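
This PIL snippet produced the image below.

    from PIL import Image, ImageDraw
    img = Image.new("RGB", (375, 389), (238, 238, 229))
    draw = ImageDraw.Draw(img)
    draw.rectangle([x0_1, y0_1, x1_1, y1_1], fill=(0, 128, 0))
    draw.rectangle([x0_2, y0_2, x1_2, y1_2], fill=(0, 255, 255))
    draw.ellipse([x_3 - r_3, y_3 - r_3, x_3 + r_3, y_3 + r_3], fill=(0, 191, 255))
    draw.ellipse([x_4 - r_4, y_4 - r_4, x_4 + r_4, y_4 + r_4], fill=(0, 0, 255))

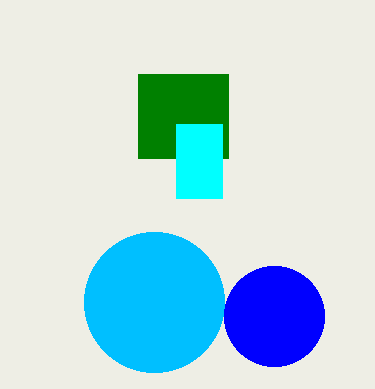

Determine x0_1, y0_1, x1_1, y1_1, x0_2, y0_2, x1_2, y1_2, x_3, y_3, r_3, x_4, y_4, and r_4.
x0_1 = 138
y0_1 = 74
x1_1 = 228
y1_1 = 158
x0_2 = 176
y0_2 = 124
x1_2 = 222
y1_2 = 198
x_3 = 154
y_3 = 302
r_3 = 70
x_4 = 274
y_4 = 316
r_4 = 50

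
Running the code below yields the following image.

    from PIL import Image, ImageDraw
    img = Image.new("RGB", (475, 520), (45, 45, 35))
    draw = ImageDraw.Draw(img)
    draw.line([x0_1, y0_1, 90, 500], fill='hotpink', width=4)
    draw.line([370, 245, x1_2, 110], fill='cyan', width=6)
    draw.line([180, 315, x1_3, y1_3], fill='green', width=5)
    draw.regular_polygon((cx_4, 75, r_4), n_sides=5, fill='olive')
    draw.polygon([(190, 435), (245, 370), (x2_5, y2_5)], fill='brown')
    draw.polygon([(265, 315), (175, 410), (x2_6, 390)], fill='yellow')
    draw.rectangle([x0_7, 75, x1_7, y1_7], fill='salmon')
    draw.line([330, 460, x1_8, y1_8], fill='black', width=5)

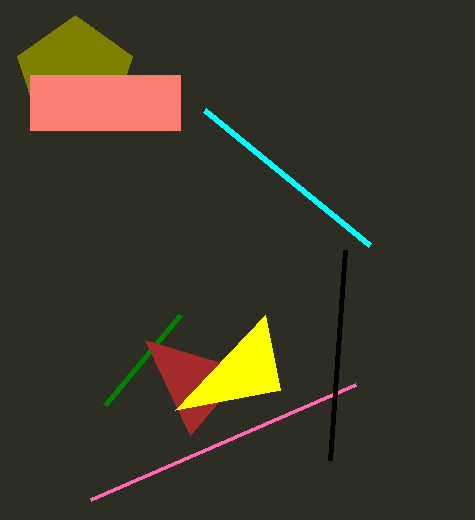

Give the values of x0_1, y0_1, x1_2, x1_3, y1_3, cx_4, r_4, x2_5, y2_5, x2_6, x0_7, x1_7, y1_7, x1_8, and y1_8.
x0_1 = 355; y0_1 = 385; x1_2 = 205; x1_3 = 105; y1_3 = 405; cx_4 = 75; r_4 = 60; x2_5 = 145; y2_5 = 340; x2_6 = 280; x0_7 = 30; x1_7 = 180; y1_7 = 130; x1_8 = 345; y1_8 = 250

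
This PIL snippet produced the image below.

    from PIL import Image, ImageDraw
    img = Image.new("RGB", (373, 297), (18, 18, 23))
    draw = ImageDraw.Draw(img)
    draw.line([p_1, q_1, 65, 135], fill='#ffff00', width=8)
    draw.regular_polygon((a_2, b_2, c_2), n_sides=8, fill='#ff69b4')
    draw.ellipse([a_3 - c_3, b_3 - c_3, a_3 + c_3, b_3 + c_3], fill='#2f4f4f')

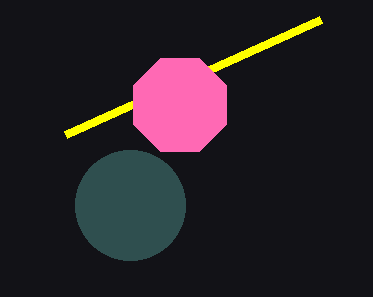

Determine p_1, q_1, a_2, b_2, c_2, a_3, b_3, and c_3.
p_1 = 320
q_1 = 20
a_2 = 180
b_2 = 105
c_2 = 50
a_3 = 130
b_3 = 205
c_3 = 55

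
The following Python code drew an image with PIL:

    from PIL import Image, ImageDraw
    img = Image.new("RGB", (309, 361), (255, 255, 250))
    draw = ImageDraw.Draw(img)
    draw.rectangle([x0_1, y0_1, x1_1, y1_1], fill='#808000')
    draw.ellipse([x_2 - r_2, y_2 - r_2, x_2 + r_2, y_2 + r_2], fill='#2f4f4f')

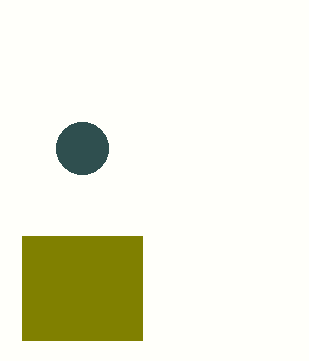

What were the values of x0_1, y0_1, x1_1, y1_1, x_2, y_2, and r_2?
x0_1 = 22, y0_1 = 236, x1_1 = 142, y1_1 = 340, x_2 = 82, y_2 = 148, r_2 = 26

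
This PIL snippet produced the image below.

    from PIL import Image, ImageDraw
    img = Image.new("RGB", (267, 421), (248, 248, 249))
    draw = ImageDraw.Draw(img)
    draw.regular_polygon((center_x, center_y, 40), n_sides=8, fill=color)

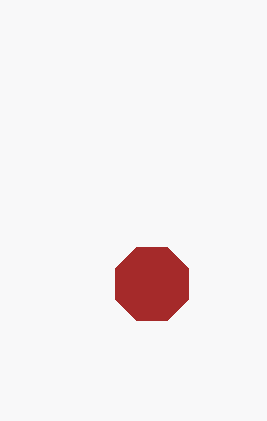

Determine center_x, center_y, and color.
center_x = 152; center_y = 284; color = 'brown'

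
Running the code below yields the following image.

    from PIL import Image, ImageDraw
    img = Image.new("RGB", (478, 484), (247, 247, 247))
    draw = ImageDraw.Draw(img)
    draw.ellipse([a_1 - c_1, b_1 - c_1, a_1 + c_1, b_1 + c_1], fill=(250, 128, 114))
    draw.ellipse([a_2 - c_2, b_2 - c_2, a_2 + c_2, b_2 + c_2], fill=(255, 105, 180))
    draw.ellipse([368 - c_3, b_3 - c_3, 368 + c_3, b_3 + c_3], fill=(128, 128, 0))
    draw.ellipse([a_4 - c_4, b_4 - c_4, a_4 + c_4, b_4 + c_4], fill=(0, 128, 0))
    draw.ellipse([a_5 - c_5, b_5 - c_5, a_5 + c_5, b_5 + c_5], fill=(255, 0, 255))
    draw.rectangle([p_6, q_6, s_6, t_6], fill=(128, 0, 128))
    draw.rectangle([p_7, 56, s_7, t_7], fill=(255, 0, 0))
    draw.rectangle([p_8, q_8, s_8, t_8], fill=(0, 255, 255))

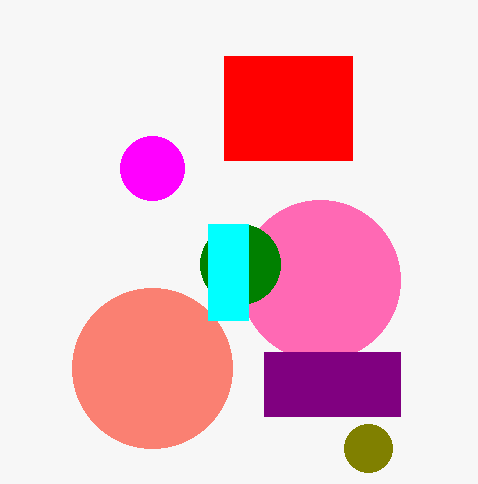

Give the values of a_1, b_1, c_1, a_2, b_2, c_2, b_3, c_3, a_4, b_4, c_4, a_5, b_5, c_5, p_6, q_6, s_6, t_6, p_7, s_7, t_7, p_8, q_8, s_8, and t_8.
a_1 = 152; b_1 = 368; c_1 = 80; a_2 = 320; b_2 = 280; c_2 = 80; b_3 = 448; c_3 = 24; a_4 = 240; b_4 = 264; c_4 = 40; a_5 = 152; b_5 = 168; c_5 = 32; p_6 = 264; q_6 = 352; s_6 = 400; t_6 = 416; p_7 = 224; s_7 = 352; t_7 = 160; p_8 = 208; q_8 = 224; s_8 = 248; t_8 = 320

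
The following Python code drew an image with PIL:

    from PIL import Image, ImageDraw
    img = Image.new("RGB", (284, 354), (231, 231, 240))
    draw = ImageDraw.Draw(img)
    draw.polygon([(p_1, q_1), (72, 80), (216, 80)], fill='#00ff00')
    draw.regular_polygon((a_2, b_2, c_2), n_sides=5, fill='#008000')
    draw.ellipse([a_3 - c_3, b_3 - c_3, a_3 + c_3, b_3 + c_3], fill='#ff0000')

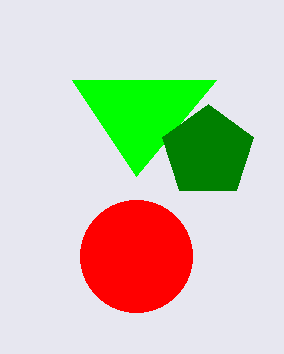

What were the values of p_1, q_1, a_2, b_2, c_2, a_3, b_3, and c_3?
p_1 = 136, q_1 = 176, a_2 = 208, b_2 = 152, c_2 = 48, a_3 = 136, b_3 = 256, c_3 = 56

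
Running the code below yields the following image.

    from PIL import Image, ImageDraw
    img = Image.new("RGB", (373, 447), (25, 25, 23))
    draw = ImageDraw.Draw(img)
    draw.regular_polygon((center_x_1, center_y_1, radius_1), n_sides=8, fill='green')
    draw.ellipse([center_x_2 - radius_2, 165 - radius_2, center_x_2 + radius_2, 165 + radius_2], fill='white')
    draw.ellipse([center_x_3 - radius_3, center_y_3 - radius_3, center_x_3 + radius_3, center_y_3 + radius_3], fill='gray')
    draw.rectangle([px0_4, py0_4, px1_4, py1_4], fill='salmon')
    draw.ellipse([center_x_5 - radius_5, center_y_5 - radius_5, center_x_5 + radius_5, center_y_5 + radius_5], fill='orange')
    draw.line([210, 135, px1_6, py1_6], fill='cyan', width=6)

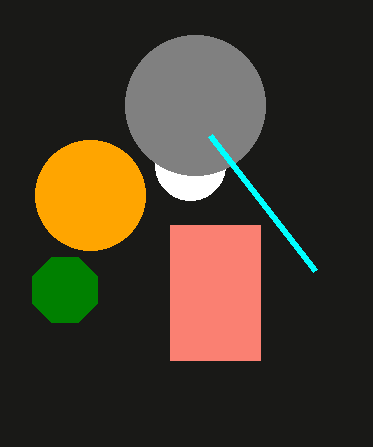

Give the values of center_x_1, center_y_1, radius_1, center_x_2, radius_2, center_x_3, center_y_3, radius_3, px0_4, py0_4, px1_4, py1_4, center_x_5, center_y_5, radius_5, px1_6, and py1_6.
center_x_1 = 65
center_y_1 = 290
radius_1 = 35
center_x_2 = 190
radius_2 = 35
center_x_3 = 195
center_y_3 = 105
radius_3 = 70
px0_4 = 170
py0_4 = 225
px1_4 = 260
py1_4 = 360
center_x_5 = 90
center_y_5 = 195
radius_5 = 55
px1_6 = 315
py1_6 = 270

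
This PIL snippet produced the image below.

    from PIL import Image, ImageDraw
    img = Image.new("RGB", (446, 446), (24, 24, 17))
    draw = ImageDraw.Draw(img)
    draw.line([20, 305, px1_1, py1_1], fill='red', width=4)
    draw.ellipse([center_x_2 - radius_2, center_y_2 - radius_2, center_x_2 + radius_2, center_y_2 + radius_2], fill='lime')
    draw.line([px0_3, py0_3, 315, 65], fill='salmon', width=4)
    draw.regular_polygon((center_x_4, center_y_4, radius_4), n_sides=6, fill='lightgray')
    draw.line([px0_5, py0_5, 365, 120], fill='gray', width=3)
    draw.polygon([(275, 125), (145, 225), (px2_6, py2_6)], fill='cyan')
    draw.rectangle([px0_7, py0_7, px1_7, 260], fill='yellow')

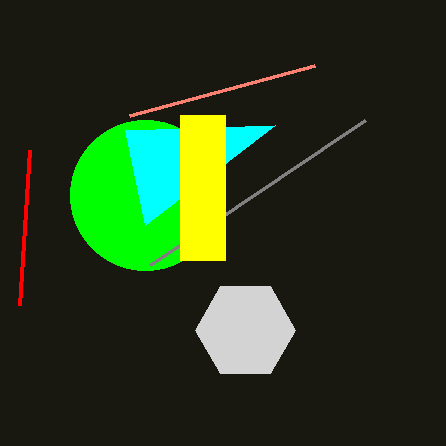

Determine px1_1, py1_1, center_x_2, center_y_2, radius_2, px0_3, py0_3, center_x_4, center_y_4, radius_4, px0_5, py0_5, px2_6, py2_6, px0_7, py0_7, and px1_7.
px1_1 = 30, py1_1 = 150, center_x_2 = 145, center_y_2 = 195, radius_2 = 75, px0_3 = 130, py0_3 = 115, center_x_4 = 245, center_y_4 = 330, radius_4 = 50, px0_5 = 150, py0_5 = 265, px2_6 = 125, py2_6 = 130, px0_7 = 180, py0_7 = 115, px1_7 = 225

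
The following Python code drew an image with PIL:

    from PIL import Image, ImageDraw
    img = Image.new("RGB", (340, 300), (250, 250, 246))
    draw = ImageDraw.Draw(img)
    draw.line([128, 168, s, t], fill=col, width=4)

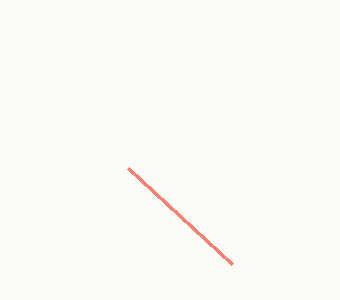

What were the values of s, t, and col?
s = 232, t = 264, col = 'salmon'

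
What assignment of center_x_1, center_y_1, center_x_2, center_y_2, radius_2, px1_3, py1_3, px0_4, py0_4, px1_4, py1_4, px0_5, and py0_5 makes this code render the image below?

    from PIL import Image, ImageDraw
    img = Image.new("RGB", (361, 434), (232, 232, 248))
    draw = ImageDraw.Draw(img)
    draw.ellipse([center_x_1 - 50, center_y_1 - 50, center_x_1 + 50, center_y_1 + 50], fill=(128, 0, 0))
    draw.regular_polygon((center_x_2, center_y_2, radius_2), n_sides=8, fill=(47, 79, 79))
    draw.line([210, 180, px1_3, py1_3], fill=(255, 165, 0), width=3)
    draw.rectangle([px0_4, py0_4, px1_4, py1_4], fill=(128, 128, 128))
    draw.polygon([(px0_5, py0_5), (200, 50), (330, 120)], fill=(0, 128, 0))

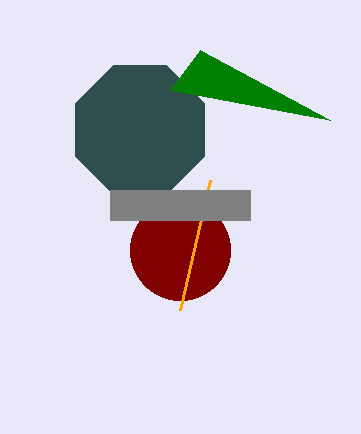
center_x_1 = 180
center_y_1 = 250
center_x_2 = 140
center_y_2 = 130
radius_2 = 70
px1_3 = 180
py1_3 = 310
px0_4 = 110
py0_4 = 190
px1_4 = 250
py1_4 = 220
px0_5 = 170
py0_5 = 90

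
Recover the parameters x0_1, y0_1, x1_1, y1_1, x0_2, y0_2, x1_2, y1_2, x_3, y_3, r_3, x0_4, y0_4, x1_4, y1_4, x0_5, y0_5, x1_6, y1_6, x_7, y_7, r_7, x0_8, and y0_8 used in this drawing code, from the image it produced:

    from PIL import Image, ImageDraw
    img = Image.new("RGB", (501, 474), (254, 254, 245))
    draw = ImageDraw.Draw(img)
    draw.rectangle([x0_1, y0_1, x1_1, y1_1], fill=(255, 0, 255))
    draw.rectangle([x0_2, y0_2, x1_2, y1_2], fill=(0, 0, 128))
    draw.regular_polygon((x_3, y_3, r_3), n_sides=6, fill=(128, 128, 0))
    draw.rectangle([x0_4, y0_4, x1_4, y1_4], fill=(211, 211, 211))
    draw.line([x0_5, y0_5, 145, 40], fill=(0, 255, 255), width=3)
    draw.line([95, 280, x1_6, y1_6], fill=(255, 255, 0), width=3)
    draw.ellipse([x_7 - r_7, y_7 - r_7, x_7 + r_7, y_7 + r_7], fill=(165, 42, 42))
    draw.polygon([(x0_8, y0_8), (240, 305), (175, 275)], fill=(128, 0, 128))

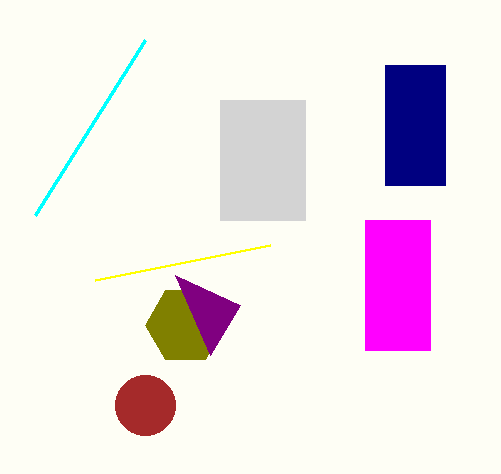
x0_1 = 365, y0_1 = 220, x1_1 = 430, y1_1 = 350, x0_2 = 385, y0_2 = 65, x1_2 = 445, y1_2 = 185, x_3 = 185, y_3 = 325, r_3 = 40, x0_4 = 220, y0_4 = 100, x1_4 = 305, y1_4 = 220, x0_5 = 35, y0_5 = 215, x1_6 = 270, y1_6 = 245, x_7 = 145, y_7 = 405, r_7 = 30, x0_8 = 210, y0_8 = 355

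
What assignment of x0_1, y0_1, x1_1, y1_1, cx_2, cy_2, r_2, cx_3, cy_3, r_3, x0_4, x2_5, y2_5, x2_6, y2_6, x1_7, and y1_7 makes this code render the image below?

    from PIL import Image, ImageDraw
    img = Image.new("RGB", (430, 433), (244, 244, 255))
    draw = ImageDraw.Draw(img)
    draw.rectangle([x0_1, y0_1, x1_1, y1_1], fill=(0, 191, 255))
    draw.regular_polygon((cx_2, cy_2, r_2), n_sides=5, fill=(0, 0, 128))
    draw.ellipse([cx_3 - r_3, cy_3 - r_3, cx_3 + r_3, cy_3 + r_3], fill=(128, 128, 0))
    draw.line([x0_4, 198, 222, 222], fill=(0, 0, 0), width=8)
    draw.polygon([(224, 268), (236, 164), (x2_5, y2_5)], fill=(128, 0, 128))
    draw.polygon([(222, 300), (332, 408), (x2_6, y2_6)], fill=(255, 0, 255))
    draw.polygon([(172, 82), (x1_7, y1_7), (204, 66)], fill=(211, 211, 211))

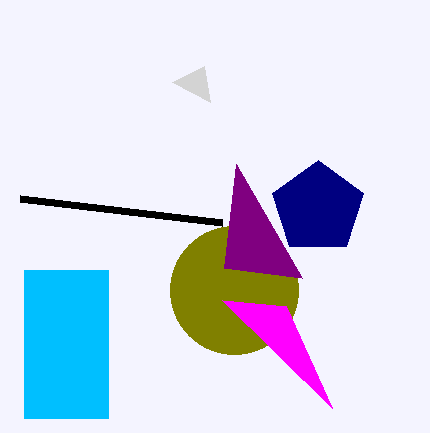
x0_1 = 24, y0_1 = 270, x1_1 = 108, y1_1 = 418, cx_2 = 318, cy_2 = 208, r_2 = 48, cx_3 = 234, cy_3 = 290, r_3 = 64, x0_4 = 20, x2_5 = 302, y2_5 = 278, x2_6 = 286, y2_6 = 306, x1_7 = 210, y1_7 = 102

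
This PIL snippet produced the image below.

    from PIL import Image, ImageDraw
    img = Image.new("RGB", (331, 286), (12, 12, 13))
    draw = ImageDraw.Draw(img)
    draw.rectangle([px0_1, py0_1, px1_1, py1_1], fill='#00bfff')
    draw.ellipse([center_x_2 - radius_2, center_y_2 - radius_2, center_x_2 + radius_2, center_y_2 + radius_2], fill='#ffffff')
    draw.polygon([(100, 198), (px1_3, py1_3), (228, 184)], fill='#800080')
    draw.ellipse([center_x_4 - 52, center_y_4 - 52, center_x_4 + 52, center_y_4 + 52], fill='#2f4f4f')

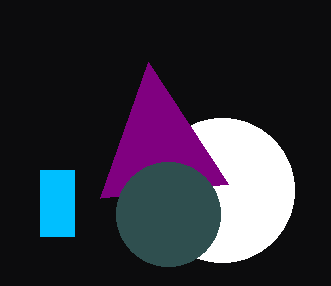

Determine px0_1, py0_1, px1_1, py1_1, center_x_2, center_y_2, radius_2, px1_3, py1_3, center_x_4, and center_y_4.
px0_1 = 40, py0_1 = 170, px1_1 = 74, py1_1 = 236, center_x_2 = 222, center_y_2 = 190, radius_2 = 72, px1_3 = 148, py1_3 = 62, center_x_4 = 168, center_y_4 = 214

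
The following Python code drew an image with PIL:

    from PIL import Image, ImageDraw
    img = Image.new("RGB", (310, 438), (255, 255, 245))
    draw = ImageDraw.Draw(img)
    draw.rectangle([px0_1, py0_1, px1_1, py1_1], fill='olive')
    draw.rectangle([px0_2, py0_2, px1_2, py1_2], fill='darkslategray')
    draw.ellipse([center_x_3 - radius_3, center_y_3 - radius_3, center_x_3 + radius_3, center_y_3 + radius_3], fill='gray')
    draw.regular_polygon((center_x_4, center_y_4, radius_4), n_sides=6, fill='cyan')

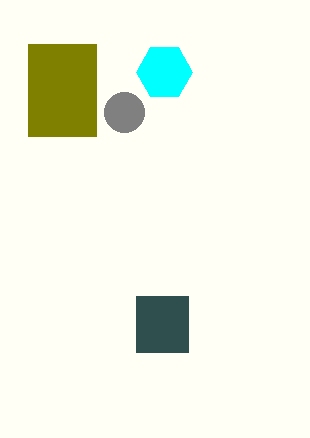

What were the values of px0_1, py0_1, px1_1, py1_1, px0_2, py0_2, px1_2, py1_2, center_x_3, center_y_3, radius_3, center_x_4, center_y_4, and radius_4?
px0_1 = 28; py0_1 = 44; px1_1 = 96; py1_1 = 136; px0_2 = 136; py0_2 = 296; px1_2 = 188; py1_2 = 352; center_x_3 = 124; center_y_3 = 112; radius_3 = 20; center_x_4 = 164; center_y_4 = 72; radius_4 = 28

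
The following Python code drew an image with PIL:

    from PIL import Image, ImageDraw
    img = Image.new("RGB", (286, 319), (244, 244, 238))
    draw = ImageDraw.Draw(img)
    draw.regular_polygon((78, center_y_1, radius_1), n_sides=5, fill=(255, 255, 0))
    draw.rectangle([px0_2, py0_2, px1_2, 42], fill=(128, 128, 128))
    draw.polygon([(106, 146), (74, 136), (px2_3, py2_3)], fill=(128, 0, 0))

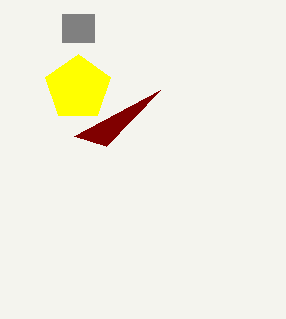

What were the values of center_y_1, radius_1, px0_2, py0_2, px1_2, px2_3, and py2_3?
center_y_1 = 88
radius_1 = 34
px0_2 = 62
py0_2 = 14
px1_2 = 94
px2_3 = 160
py2_3 = 90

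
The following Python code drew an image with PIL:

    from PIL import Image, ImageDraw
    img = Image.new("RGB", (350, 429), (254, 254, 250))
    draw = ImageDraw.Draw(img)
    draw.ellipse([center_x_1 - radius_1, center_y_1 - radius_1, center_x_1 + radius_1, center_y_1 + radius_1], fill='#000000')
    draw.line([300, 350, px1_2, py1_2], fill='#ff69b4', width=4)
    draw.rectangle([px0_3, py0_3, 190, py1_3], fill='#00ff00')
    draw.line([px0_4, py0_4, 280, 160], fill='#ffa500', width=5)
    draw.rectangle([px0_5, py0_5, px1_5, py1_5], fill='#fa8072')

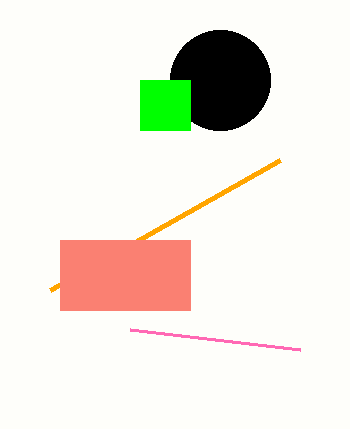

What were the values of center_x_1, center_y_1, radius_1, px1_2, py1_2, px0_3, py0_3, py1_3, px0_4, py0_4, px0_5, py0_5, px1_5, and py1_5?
center_x_1 = 220, center_y_1 = 80, radius_1 = 50, px1_2 = 130, py1_2 = 330, px0_3 = 140, py0_3 = 80, py1_3 = 130, px0_4 = 50, py0_4 = 290, px0_5 = 60, py0_5 = 240, px1_5 = 190, py1_5 = 310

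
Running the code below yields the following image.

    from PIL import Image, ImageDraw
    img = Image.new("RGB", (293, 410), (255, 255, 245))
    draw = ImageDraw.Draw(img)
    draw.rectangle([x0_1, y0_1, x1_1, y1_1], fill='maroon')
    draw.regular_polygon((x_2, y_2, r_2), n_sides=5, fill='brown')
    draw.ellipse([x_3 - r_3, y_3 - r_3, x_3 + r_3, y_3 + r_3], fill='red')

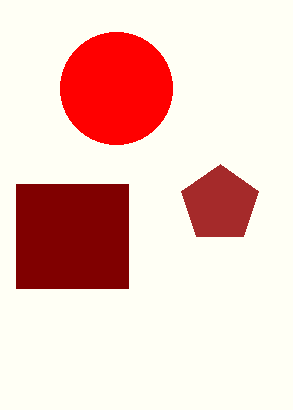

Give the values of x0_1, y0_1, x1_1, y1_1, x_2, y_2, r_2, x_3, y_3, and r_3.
x0_1 = 16, y0_1 = 184, x1_1 = 128, y1_1 = 288, x_2 = 220, y_2 = 204, r_2 = 40, x_3 = 116, y_3 = 88, r_3 = 56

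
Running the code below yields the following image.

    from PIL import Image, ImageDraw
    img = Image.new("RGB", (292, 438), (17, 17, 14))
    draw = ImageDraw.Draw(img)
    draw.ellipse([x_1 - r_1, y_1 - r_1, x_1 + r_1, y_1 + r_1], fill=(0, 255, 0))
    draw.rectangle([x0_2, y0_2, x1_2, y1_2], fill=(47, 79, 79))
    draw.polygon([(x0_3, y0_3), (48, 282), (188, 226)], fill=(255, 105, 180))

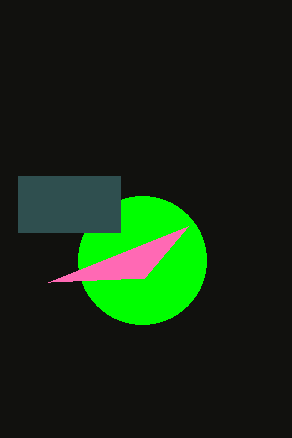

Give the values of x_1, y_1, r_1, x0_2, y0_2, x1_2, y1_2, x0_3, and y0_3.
x_1 = 142, y_1 = 260, r_1 = 64, x0_2 = 18, y0_2 = 176, x1_2 = 120, y1_2 = 232, x0_3 = 144, y0_3 = 278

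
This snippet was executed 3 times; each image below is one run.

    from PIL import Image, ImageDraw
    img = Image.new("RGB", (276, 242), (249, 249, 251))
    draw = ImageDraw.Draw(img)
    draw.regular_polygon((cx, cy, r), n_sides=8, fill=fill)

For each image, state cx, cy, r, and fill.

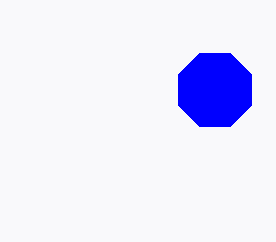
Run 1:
cx = 215
cy = 90
r = 40
fill = 'blue'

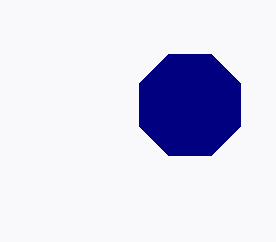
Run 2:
cx = 190; cy = 105; r = 55; fill = 'navy'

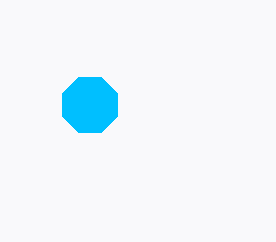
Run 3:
cx = 90; cy = 105; r = 30; fill = 'deepskyblue'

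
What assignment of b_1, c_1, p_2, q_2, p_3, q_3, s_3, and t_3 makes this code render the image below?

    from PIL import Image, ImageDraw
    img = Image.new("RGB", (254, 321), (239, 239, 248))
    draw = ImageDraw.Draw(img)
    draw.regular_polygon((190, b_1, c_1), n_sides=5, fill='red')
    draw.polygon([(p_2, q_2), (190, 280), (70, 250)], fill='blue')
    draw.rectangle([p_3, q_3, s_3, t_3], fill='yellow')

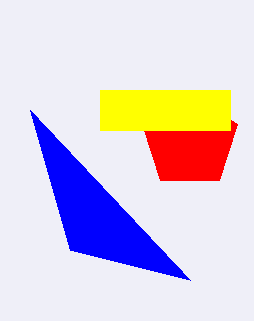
b_1 = 140; c_1 = 50; p_2 = 30; q_2 = 110; p_3 = 100; q_3 = 90; s_3 = 230; t_3 = 130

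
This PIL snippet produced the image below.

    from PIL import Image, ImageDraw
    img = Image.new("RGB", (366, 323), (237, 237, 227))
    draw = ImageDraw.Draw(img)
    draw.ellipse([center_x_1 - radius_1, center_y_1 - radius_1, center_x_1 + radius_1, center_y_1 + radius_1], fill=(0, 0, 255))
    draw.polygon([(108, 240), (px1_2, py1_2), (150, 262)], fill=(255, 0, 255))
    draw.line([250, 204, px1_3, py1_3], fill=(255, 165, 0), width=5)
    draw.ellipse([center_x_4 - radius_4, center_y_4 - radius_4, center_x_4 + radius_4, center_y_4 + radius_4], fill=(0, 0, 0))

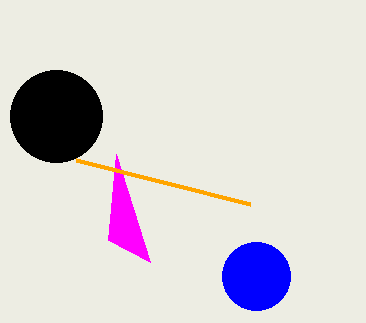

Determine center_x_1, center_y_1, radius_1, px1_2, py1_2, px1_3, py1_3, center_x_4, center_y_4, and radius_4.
center_x_1 = 256
center_y_1 = 276
radius_1 = 34
px1_2 = 116
py1_2 = 154
px1_3 = 76
py1_3 = 160
center_x_4 = 56
center_y_4 = 116
radius_4 = 46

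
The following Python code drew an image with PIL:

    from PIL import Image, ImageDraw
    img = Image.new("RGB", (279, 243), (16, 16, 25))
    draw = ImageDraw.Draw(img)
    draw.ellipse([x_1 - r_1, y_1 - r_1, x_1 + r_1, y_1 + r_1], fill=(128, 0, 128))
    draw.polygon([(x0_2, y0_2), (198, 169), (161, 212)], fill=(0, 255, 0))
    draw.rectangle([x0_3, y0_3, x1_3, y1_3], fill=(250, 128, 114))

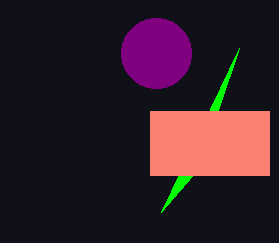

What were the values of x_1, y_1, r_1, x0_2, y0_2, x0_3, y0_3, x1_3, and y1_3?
x_1 = 156; y_1 = 53; r_1 = 35; x0_2 = 239; y0_2 = 48; x0_3 = 150; y0_3 = 111; x1_3 = 269; y1_3 = 175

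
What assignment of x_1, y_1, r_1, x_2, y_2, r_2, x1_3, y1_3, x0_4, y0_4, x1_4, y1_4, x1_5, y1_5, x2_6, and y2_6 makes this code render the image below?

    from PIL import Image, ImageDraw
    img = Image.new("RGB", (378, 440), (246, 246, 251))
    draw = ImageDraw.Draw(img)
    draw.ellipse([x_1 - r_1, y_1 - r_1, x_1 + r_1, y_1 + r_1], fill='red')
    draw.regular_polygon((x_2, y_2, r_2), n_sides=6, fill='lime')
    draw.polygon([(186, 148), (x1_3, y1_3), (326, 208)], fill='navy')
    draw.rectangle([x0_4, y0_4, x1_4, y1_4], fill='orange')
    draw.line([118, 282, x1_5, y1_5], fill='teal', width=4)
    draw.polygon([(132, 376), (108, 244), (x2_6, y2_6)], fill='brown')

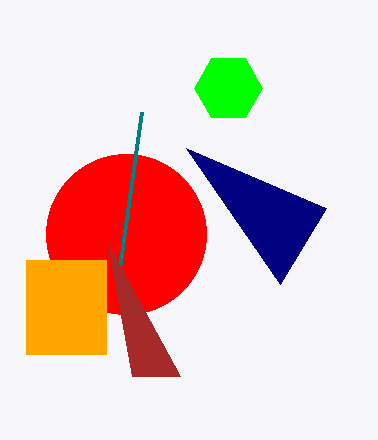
x_1 = 126
y_1 = 234
r_1 = 80
x_2 = 228
y_2 = 88
r_2 = 34
x1_3 = 280
y1_3 = 284
x0_4 = 26
y0_4 = 260
x1_4 = 106
y1_4 = 354
x1_5 = 142
y1_5 = 112
x2_6 = 180
y2_6 = 376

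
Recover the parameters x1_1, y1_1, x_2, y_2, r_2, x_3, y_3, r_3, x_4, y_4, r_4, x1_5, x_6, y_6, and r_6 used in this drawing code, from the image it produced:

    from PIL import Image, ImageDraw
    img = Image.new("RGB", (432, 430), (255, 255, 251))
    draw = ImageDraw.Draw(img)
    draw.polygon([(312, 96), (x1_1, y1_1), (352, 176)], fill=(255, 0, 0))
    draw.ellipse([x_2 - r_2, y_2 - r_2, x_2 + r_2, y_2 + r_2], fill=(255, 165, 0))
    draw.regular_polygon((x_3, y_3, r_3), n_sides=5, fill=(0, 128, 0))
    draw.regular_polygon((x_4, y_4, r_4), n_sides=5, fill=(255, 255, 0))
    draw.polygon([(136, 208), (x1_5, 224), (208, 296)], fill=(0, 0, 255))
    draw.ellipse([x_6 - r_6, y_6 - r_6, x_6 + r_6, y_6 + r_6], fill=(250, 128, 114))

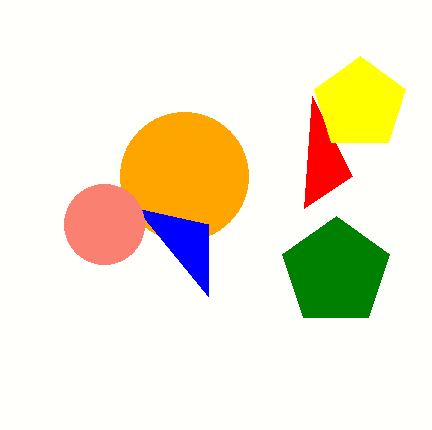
x1_1 = 304, y1_1 = 208, x_2 = 184, y_2 = 176, r_2 = 64, x_3 = 336, y_3 = 272, r_3 = 56, x_4 = 360, y_4 = 104, r_4 = 48, x1_5 = 208, x_6 = 104, y_6 = 224, r_6 = 40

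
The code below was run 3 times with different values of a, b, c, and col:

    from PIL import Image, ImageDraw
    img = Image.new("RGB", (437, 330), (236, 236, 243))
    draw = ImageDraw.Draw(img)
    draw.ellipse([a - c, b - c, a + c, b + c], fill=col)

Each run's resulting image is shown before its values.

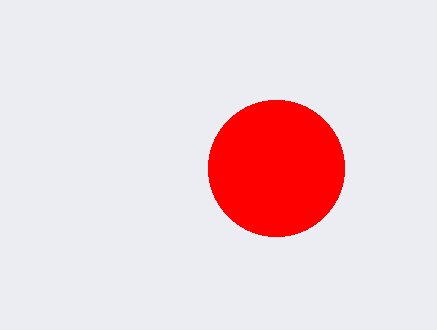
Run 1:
a = 276; b = 168; c = 68; col = 'red'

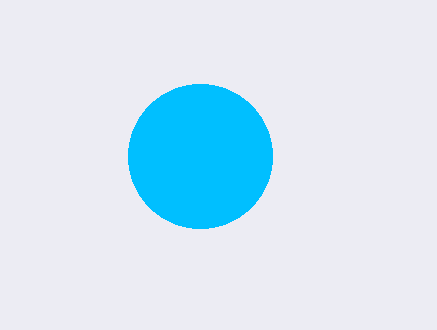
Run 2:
a = 200; b = 156; c = 72; col = 'deepskyblue'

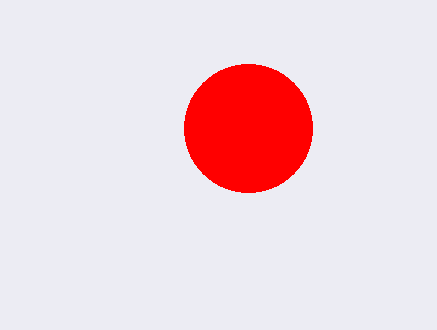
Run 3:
a = 248
b = 128
c = 64
col = 'red'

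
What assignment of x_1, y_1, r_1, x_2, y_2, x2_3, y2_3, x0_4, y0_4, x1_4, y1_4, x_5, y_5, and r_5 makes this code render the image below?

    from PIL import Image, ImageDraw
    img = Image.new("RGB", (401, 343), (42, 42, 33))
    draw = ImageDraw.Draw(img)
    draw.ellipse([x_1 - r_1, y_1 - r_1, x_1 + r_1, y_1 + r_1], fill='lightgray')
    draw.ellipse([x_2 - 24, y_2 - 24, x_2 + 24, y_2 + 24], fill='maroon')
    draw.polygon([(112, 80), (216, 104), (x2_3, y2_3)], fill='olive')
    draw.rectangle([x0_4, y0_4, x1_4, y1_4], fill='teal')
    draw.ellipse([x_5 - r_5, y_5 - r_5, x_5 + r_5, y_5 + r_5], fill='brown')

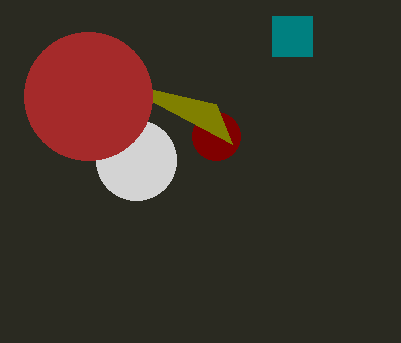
x_1 = 136, y_1 = 160, r_1 = 40, x_2 = 216, y_2 = 136, x2_3 = 232, y2_3 = 144, x0_4 = 272, y0_4 = 16, x1_4 = 312, y1_4 = 56, x_5 = 88, y_5 = 96, r_5 = 64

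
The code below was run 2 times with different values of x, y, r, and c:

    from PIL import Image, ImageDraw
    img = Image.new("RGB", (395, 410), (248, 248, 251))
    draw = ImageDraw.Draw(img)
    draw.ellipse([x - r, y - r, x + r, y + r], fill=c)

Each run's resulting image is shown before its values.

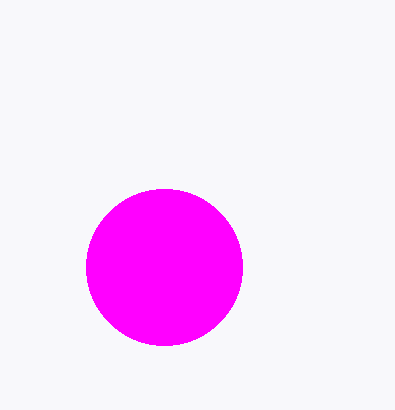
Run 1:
x = 164
y = 267
r = 78
c = 'magenta'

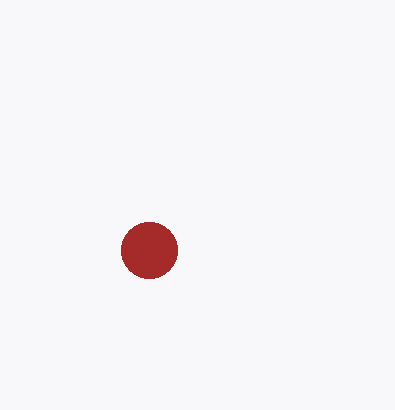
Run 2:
x = 149, y = 250, r = 28, c = 'brown'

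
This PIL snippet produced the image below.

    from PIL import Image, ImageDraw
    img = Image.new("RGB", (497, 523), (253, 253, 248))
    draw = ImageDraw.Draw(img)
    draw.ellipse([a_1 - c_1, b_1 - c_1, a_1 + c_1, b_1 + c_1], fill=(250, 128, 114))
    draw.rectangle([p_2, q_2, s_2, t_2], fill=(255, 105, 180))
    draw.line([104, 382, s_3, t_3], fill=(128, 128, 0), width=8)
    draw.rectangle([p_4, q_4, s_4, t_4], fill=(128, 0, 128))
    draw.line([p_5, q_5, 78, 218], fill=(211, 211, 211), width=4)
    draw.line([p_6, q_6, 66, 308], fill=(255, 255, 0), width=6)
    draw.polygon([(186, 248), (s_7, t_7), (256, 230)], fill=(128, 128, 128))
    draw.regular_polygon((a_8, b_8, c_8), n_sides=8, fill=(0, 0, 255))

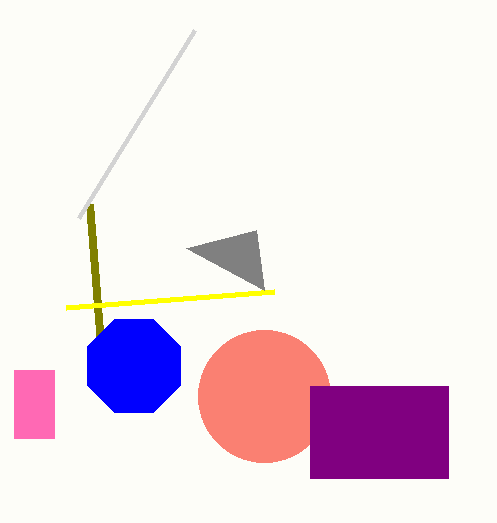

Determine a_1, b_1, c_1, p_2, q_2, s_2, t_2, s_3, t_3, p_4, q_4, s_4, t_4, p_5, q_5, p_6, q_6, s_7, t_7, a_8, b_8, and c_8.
a_1 = 264
b_1 = 396
c_1 = 66
p_2 = 14
q_2 = 370
s_2 = 54
t_2 = 438
s_3 = 90
t_3 = 204
p_4 = 310
q_4 = 386
s_4 = 448
t_4 = 478
p_5 = 194
q_5 = 30
p_6 = 274
q_6 = 292
s_7 = 264
t_7 = 290
a_8 = 134
b_8 = 366
c_8 = 50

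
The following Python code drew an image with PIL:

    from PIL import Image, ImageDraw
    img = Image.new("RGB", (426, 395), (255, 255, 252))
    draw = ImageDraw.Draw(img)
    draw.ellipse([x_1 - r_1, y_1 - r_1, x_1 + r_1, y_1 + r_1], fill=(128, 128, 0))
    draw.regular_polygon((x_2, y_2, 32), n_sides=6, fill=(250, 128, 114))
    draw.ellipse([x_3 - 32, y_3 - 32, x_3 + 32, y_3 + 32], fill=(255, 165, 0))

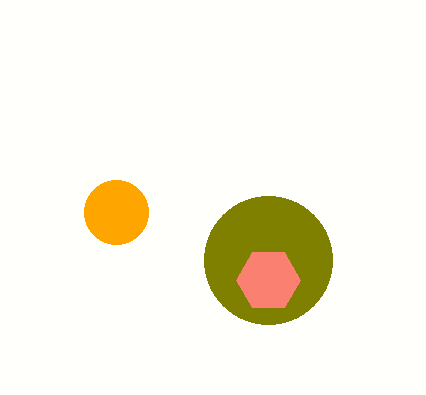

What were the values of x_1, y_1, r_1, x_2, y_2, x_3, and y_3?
x_1 = 268; y_1 = 260; r_1 = 64; x_2 = 268; y_2 = 280; x_3 = 116; y_3 = 212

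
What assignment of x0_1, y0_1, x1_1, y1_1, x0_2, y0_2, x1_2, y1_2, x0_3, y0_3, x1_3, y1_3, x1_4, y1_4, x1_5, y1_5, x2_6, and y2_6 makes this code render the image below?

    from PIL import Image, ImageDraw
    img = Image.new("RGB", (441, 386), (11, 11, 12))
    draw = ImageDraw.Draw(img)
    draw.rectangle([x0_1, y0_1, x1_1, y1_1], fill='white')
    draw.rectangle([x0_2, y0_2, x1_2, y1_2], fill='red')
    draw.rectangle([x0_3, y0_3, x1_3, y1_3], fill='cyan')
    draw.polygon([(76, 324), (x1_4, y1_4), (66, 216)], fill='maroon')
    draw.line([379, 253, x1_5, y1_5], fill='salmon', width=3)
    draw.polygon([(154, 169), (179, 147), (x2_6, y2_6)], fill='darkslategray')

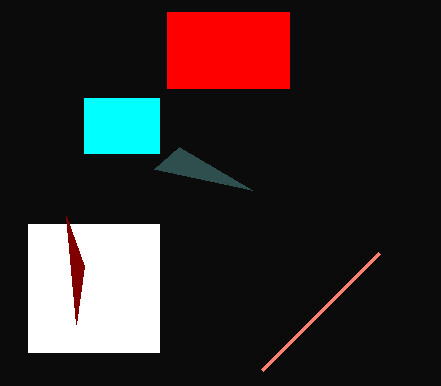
x0_1 = 28, y0_1 = 224, x1_1 = 159, y1_1 = 352, x0_2 = 167, y0_2 = 12, x1_2 = 289, y1_2 = 88, x0_3 = 84, y0_3 = 98, x1_3 = 159, y1_3 = 153, x1_4 = 84, y1_4 = 266, x1_5 = 262, y1_5 = 370, x2_6 = 252, y2_6 = 190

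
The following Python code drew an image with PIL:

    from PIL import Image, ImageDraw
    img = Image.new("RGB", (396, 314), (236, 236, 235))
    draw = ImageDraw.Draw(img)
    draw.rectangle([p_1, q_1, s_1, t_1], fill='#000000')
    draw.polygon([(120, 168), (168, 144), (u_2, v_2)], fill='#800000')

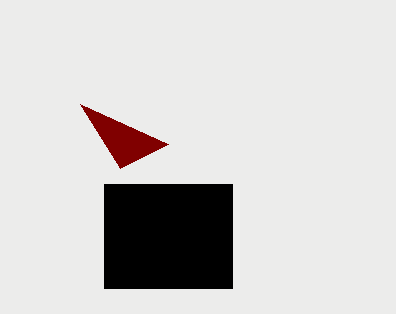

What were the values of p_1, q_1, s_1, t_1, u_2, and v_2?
p_1 = 104, q_1 = 184, s_1 = 232, t_1 = 288, u_2 = 80, v_2 = 104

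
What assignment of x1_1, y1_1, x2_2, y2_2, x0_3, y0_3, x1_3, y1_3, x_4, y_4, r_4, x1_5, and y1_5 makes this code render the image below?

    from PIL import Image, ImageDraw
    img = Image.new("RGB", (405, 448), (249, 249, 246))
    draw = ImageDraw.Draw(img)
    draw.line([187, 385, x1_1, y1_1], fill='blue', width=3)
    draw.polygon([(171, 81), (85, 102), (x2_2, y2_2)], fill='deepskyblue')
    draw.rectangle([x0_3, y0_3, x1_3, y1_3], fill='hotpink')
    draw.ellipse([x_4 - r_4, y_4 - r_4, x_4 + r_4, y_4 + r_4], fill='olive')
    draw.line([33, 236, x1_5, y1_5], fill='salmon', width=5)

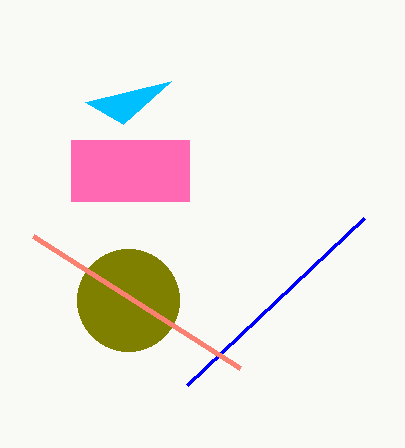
x1_1 = 364
y1_1 = 218
x2_2 = 123
y2_2 = 124
x0_3 = 71
y0_3 = 140
x1_3 = 189
y1_3 = 201
x_4 = 128
y_4 = 300
r_4 = 51
x1_5 = 240
y1_5 = 368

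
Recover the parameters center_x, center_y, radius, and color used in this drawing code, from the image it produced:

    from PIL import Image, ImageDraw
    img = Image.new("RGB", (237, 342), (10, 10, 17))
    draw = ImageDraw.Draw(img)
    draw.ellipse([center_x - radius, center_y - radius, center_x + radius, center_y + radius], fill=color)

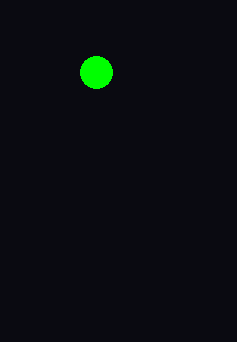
center_x = 96; center_y = 72; radius = 16; color = 'lime'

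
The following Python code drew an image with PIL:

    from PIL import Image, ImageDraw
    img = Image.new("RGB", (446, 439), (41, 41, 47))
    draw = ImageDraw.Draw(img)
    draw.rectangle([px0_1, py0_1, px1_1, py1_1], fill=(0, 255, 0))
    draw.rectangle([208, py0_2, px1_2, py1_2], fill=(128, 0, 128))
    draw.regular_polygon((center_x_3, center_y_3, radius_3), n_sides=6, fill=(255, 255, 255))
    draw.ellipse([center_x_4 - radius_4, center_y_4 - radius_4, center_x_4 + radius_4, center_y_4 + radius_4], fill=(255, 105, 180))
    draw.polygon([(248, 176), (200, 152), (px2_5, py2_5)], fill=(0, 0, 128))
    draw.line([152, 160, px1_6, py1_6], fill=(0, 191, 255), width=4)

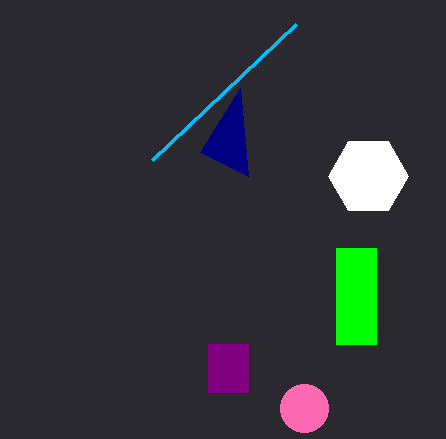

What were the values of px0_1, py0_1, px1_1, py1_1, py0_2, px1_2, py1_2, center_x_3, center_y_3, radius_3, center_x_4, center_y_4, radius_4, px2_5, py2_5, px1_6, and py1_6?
px0_1 = 336, py0_1 = 248, px1_1 = 376, py1_1 = 344, py0_2 = 344, px1_2 = 248, py1_2 = 392, center_x_3 = 368, center_y_3 = 176, radius_3 = 40, center_x_4 = 304, center_y_4 = 408, radius_4 = 24, px2_5 = 240, py2_5 = 88, px1_6 = 296, py1_6 = 24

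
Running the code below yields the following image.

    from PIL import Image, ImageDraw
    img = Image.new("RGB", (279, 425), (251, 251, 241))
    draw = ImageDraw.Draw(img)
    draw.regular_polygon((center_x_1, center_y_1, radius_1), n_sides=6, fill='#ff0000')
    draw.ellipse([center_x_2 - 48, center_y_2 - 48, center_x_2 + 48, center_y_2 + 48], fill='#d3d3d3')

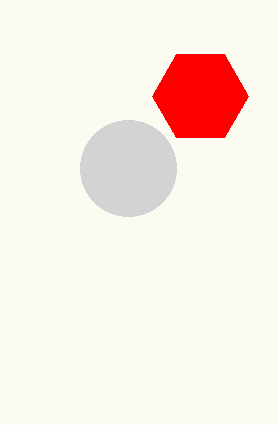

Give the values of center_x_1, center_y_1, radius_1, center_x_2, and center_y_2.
center_x_1 = 200
center_y_1 = 96
radius_1 = 48
center_x_2 = 128
center_y_2 = 168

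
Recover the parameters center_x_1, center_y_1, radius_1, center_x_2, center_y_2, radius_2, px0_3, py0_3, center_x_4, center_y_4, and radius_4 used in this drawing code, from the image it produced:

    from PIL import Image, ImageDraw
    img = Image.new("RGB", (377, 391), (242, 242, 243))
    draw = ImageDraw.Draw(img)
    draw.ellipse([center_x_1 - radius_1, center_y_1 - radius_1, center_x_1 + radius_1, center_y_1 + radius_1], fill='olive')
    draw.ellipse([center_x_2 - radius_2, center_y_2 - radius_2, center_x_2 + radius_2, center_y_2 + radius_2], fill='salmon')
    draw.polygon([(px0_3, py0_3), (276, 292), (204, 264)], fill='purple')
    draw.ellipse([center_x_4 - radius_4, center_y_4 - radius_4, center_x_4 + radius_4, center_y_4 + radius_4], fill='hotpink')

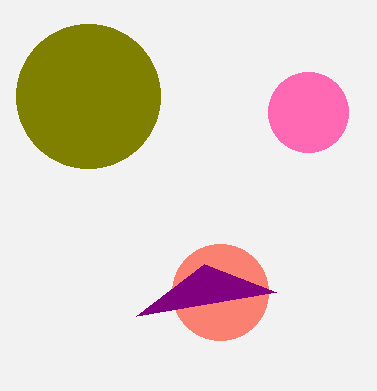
center_x_1 = 88; center_y_1 = 96; radius_1 = 72; center_x_2 = 220; center_y_2 = 292; radius_2 = 48; px0_3 = 136; py0_3 = 316; center_x_4 = 308; center_y_4 = 112; radius_4 = 40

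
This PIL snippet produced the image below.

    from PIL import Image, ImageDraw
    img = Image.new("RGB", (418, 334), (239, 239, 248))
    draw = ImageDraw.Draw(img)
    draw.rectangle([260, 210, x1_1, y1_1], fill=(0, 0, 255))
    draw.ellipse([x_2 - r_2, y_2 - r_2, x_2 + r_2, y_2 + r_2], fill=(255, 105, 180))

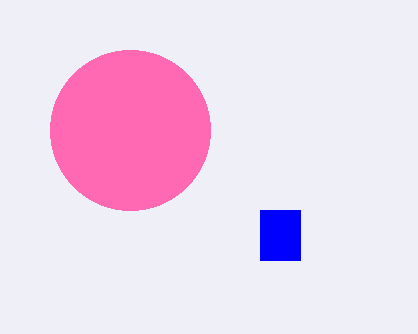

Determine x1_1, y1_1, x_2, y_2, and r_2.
x1_1 = 300; y1_1 = 260; x_2 = 130; y_2 = 130; r_2 = 80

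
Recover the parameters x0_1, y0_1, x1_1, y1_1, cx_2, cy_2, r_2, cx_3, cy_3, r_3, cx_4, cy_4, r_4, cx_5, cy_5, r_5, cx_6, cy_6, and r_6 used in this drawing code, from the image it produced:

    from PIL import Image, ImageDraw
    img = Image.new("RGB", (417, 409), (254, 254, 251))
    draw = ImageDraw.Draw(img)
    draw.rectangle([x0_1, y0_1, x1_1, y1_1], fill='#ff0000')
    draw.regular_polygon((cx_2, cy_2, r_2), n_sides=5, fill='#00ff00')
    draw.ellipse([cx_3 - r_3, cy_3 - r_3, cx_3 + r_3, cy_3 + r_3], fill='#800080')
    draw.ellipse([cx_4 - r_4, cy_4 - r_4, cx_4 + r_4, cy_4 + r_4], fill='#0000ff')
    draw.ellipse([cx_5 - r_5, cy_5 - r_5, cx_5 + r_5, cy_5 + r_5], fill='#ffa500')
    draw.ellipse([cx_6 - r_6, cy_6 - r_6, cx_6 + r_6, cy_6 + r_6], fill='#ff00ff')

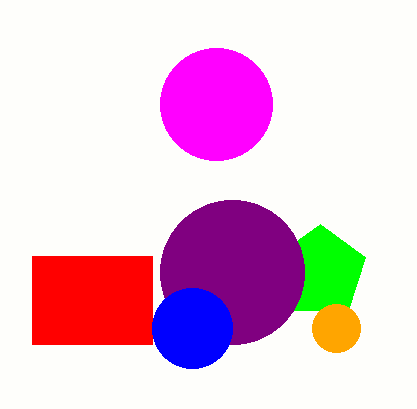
x0_1 = 32
y0_1 = 256
x1_1 = 152
y1_1 = 344
cx_2 = 320
cy_2 = 272
r_2 = 48
cx_3 = 232
cy_3 = 272
r_3 = 72
cx_4 = 192
cy_4 = 328
r_4 = 40
cx_5 = 336
cy_5 = 328
r_5 = 24
cx_6 = 216
cy_6 = 104
r_6 = 56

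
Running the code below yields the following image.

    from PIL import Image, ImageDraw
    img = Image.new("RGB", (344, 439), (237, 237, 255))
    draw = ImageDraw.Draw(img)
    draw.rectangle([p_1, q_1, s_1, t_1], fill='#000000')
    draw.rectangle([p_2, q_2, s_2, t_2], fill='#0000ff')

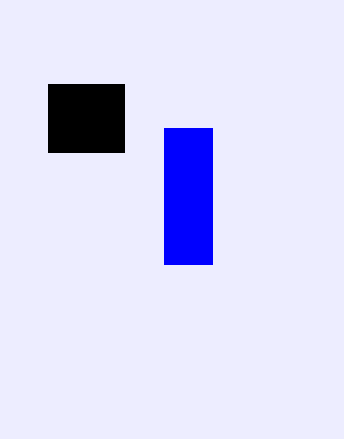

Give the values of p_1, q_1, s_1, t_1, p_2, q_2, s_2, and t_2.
p_1 = 48, q_1 = 84, s_1 = 124, t_1 = 152, p_2 = 164, q_2 = 128, s_2 = 212, t_2 = 264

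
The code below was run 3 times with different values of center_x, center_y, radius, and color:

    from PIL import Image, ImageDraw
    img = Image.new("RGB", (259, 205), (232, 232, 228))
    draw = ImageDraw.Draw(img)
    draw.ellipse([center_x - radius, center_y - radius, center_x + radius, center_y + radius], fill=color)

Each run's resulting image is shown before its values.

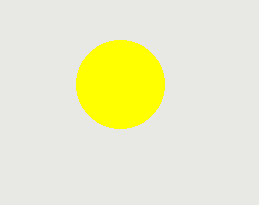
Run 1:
center_x = 120
center_y = 84
radius = 44
color = 'yellow'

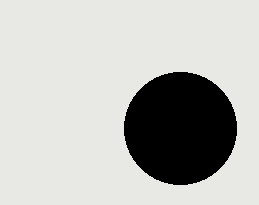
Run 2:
center_x = 180, center_y = 128, radius = 56, color = 'black'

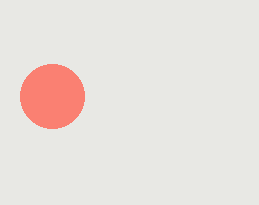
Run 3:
center_x = 52, center_y = 96, radius = 32, color = 'salmon'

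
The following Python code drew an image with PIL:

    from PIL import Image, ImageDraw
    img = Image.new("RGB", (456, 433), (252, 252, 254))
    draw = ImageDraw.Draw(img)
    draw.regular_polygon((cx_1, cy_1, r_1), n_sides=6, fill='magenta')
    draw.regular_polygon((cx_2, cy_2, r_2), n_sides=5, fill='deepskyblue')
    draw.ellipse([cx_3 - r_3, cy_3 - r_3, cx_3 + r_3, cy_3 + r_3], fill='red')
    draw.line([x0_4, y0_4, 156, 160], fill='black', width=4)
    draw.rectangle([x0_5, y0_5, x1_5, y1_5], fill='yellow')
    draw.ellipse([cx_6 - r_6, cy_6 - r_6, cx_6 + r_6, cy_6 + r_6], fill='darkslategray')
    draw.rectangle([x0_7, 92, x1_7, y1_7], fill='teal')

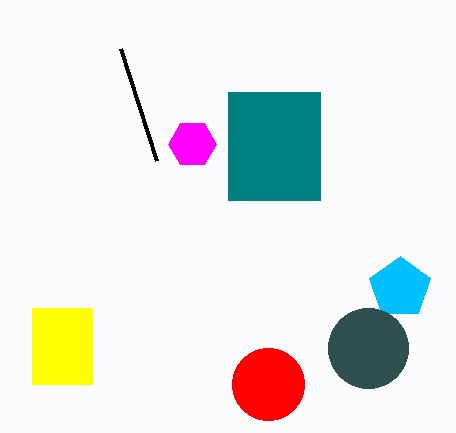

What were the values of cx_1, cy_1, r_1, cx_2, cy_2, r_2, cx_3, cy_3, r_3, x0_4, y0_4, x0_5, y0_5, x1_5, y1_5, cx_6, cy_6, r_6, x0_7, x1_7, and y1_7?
cx_1 = 192, cy_1 = 144, r_1 = 24, cx_2 = 400, cy_2 = 288, r_2 = 32, cx_3 = 268, cy_3 = 384, r_3 = 36, x0_4 = 120, y0_4 = 48, x0_5 = 32, y0_5 = 308, x1_5 = 92, y1_5 = 384, cx_6 = 368, cy_6 = 348, r_6 = 40, x0_7 = 228, x1_7 = 320, y1_7 = 200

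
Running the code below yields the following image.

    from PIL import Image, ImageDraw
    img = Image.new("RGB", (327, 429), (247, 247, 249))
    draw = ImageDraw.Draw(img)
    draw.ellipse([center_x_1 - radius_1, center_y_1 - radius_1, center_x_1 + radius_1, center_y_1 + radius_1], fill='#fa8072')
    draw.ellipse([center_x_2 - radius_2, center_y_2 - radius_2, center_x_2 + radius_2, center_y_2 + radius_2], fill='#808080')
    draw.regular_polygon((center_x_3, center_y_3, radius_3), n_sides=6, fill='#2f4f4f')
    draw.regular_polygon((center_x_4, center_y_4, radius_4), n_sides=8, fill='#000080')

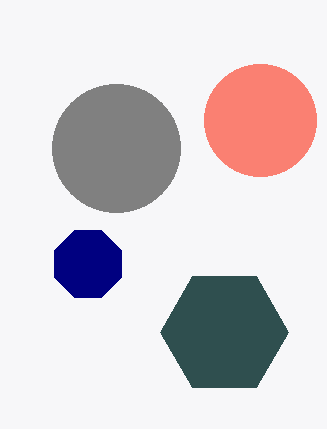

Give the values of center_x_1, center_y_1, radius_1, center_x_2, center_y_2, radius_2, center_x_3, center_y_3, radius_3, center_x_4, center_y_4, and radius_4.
center_x_1 = 260, center_y_1 = 120, radius_1 = 56, center_x_2 = 116, center_y_2 = 148, radius_2 = 64, center_x_3 = 224, center_y_3 = 332, radius_3 = 64, center_x_4 = 88, center_y_4 = 264, radius_4 = 36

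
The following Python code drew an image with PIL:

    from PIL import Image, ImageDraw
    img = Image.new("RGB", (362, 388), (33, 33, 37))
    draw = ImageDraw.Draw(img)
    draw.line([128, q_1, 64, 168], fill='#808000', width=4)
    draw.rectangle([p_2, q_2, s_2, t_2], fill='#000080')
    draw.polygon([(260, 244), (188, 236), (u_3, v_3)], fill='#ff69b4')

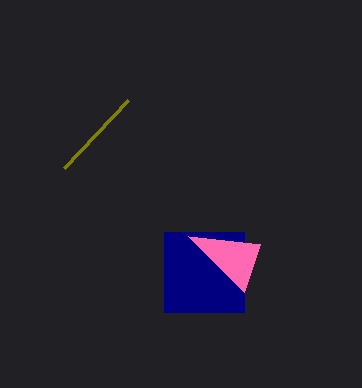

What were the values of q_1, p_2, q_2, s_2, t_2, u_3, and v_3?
q_1 = 100
p_2 = 164
q_2 = 232
s_2 = 244
t_2 = 312
u_3 = 244
v_3 = 292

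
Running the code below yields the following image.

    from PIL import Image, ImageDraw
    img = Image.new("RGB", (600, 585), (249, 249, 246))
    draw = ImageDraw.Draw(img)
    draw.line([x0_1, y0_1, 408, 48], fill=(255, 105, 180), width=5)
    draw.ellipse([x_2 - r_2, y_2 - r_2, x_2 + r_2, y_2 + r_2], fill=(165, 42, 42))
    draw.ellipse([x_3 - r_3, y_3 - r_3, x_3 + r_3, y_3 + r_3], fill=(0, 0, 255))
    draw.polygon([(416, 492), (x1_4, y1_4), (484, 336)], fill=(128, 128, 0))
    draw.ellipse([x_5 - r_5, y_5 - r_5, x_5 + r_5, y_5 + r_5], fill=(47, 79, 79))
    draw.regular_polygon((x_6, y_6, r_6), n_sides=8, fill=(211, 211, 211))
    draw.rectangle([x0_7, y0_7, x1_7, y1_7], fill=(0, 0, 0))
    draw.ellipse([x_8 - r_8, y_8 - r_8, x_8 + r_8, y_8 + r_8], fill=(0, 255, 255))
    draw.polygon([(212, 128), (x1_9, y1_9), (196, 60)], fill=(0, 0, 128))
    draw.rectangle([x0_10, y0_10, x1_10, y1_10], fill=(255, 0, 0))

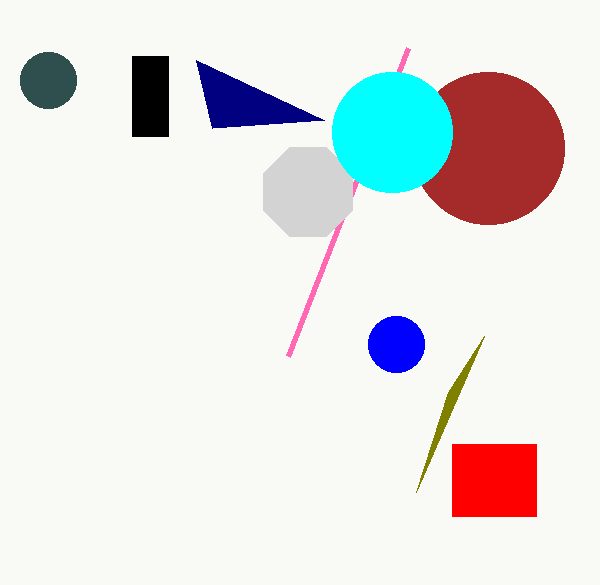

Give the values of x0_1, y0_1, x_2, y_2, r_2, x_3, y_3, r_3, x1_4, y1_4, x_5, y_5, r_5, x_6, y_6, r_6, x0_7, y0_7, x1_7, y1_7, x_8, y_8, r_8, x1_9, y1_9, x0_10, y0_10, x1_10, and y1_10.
x0_1 = 288
y0_1 = 356
x_2 = 488
y_2 = 148
r_2 = 76
x_3 = 396
y_3 = 344
r_3 = 28
x1_4 = 448
y1_4 = 392
x_5 = 48
y_5 = 80
r_5 = 28
x_6 = 308
y_6 = 192
r_6 = 48
x0_7 = 132
y0_7 = 56
x1_7 = 168
y1_7 = 136
x_8 = 392
y_8 = 132
r_8 = 60
x1_9 = 324
y1_9 = 120
x0_10 = 452
y0_10 = 444
x1_10 = 536
y1_10 = 516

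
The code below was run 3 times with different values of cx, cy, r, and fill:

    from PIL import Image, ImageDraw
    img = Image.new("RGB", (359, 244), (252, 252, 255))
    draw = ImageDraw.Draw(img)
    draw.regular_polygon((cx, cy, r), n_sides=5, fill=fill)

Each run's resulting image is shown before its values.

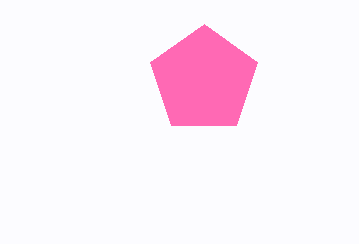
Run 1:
cx = 204, cy = 80, r = 56, fill = 'hotpink'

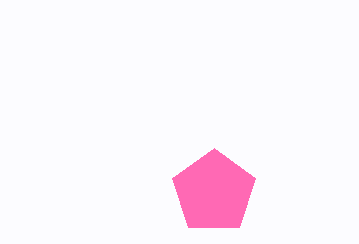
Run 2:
cx = 214
cy = 192
r = 44
fill = 'hotpink'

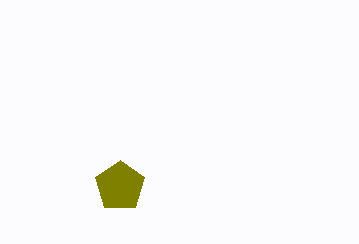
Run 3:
cx = 120, cy = 186, r = 26, fill = 'olive'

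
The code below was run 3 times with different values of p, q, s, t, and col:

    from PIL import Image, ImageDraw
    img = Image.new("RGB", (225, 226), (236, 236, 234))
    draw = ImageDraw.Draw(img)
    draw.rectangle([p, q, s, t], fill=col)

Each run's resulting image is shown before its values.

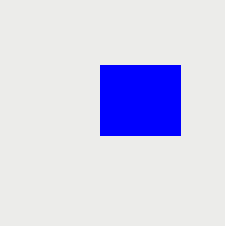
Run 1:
p = 100
q = 65
s = 180
t = 135
col = 'blue'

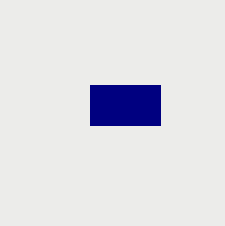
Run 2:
p = 90, q = 85, s = 160, t = 125, col = 'navy'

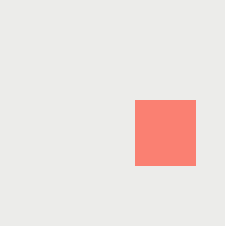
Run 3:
p = 135, q = 100, s = 195, t = 165, col = 'salmon'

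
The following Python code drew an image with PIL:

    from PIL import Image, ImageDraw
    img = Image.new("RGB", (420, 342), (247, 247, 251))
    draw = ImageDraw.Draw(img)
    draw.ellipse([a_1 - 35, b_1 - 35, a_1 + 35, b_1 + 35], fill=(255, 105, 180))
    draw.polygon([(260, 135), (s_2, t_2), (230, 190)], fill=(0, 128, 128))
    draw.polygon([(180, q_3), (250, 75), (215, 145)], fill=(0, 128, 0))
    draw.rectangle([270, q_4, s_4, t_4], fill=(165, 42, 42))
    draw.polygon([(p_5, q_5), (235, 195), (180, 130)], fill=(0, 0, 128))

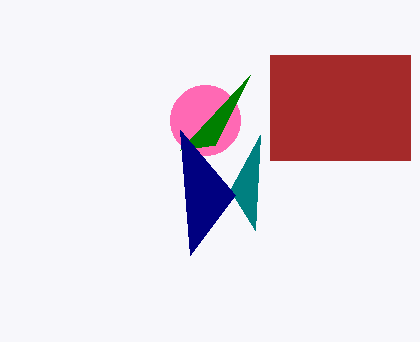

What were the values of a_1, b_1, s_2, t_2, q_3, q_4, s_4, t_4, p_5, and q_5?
a_1 = 205, b_1 = 120, s_2 = 255, t_2 = 230, q_3 = 150, q_4 = 55, s_4 = 410, t_4 = 160, p_5 = 190, q_5 = 255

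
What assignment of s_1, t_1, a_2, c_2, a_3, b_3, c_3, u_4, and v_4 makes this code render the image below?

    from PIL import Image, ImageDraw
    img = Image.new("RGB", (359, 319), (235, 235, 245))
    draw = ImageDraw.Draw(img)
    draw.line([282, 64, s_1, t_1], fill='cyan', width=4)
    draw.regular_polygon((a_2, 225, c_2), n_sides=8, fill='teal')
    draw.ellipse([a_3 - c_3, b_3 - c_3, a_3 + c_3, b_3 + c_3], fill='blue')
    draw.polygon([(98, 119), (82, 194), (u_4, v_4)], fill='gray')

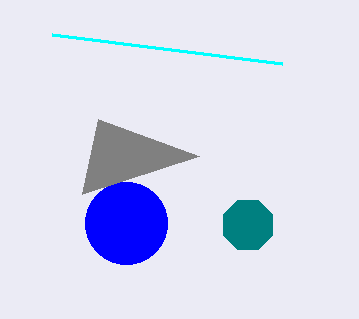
s_1 = 52, t_1 = 35, a_2 = 248, c_2 = 27, a_3 = 126, b_3 = 223, c_3 = 41, u_4 = 199, v_4 = 156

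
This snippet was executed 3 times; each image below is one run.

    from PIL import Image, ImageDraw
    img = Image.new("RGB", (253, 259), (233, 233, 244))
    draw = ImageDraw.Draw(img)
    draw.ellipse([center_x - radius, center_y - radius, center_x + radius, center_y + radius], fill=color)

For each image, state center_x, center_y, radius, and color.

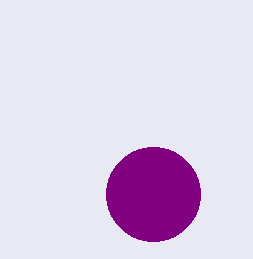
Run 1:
center_x = 153, center_y = 194, radius = 47, color = 'purple'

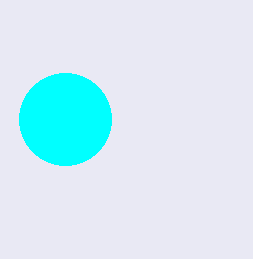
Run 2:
center_x = 65, center_y = 119, radius = 46, color = 'cyan'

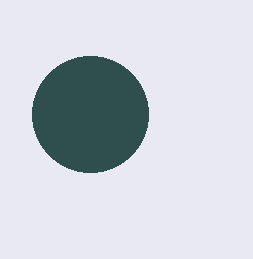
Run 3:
center_x = 90
center_y = 114
radius = 58
color = 'darkslategray'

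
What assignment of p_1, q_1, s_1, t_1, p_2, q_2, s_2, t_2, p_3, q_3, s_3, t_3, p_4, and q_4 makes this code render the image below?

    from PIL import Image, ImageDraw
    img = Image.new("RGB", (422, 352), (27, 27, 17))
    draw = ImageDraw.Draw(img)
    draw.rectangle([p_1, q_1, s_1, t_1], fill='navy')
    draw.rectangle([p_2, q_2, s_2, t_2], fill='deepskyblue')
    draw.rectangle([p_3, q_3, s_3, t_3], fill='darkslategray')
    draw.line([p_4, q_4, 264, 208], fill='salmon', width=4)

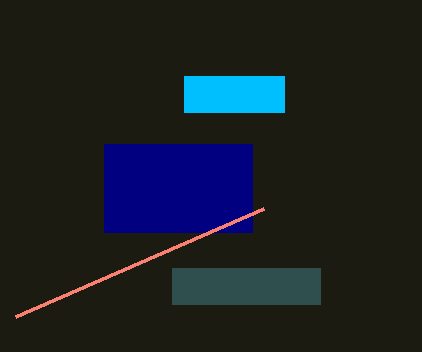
p_1 = 104
q_1 = 144
s_1 = 252
t_1 = 232
p_2 = 184
q_2 = 76
s_2 = 284
t_2 = 112
p_3 = 172
q_3 = 268
s_3 = 320
t_3 = 304
p_4 = 16
q_4 = 316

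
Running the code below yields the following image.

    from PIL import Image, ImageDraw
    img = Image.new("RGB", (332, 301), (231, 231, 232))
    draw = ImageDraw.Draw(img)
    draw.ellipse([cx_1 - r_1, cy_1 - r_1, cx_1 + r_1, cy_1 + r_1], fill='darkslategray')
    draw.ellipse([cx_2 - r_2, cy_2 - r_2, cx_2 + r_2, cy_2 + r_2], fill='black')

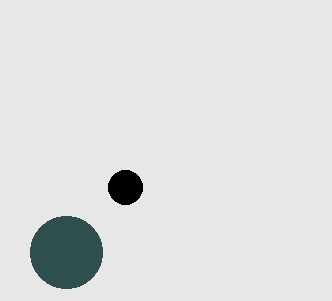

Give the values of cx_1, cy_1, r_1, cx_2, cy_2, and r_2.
cx_1 = 66; cy_1 = 252; r_1 = 36; cx_2 = 125; cy_2 = 187; r_2 = 17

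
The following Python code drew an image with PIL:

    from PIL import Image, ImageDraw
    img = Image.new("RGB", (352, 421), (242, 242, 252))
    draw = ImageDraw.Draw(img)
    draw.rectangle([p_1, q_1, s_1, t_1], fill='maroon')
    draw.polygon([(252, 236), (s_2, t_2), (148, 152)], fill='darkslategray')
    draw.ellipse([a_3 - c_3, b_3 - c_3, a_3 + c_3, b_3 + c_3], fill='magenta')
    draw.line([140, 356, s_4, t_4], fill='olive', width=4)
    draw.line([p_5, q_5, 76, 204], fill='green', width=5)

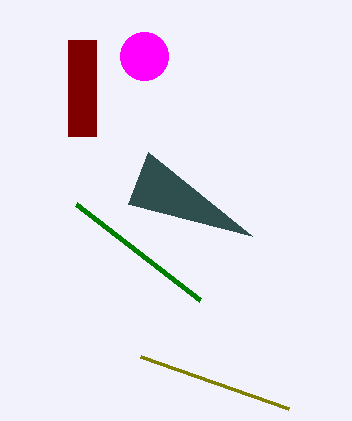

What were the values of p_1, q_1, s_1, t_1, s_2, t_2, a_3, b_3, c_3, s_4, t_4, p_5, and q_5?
p_1 = 68; q_1 = 40; s_1 = 96; t_1 = 136; s_2 = 128; t_2 = 204; a_3 = 144; b_3 = 56; c_3 = 24; s_4 = 288; t_4 = 408; p_5 = 200; q_5 = 300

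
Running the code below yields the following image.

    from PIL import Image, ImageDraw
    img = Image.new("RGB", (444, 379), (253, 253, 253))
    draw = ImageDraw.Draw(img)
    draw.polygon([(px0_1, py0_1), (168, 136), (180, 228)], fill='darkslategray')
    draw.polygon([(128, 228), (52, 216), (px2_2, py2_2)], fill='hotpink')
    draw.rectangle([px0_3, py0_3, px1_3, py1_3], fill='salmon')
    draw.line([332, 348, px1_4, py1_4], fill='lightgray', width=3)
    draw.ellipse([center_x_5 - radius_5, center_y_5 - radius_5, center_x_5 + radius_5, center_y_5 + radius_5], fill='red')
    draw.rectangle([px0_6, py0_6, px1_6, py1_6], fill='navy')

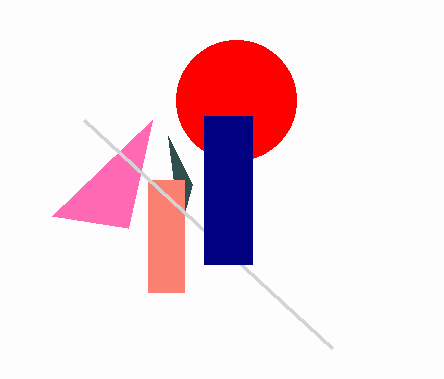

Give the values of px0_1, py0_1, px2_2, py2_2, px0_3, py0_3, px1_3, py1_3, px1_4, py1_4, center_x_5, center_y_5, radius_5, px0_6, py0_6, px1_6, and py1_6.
px0_1 = 192; py0_1 = 184; px2_2 = 152; py2_2 = 120; px0_3 = 148; py0_3 = 180; px1_3 = 184; py1_3 = 292; px1_4 = 84; py1_4 = 120; center_x_5 = 236; center_y_5 = 100; radius_5 = 60; px0_6 = 204; py0_6 = 116; px1_6 = 252; py1_6 = 264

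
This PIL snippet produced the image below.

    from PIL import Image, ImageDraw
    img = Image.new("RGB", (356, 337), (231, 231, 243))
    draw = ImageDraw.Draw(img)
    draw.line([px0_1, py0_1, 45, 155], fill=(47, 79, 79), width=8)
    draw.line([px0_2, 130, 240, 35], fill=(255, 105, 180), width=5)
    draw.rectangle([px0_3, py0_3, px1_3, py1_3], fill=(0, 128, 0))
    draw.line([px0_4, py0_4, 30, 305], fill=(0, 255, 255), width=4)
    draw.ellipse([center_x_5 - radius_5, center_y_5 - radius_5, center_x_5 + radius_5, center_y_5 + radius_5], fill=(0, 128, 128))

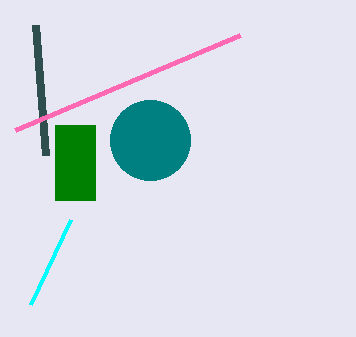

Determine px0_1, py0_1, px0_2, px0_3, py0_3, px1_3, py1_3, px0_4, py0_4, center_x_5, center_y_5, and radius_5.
px0_1 = 35
py0_1 = 25
px0_2 = 15
px0_3 = 55
py0_3 = 125
px1_3 = 95
py1_3 = 200
px0_4 = 70
py0_4 = 220
center_x_5 = 150
center_y_5 = 140
radius_5 = 40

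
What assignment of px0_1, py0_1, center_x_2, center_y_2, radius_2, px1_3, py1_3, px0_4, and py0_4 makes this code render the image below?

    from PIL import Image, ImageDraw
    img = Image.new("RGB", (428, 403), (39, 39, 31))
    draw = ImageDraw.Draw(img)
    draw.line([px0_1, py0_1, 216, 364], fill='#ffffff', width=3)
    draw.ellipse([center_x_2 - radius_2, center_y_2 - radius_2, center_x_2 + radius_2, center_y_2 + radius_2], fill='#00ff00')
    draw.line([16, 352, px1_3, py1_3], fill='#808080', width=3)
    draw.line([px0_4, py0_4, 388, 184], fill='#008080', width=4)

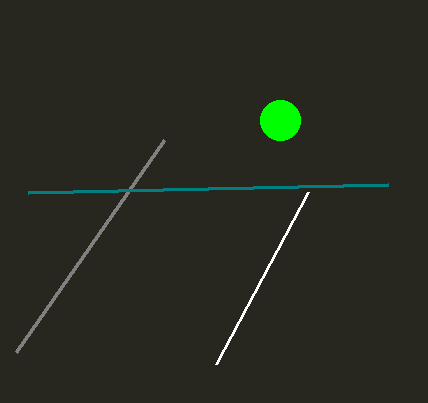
px0_1 = 308; py0_1 = 192; center_x_2 = 280; center_y_2 = 120; radius_2 = 20; px1_3 = 164; py1_3 = 140; px0_4 = 28; py0_4 = 192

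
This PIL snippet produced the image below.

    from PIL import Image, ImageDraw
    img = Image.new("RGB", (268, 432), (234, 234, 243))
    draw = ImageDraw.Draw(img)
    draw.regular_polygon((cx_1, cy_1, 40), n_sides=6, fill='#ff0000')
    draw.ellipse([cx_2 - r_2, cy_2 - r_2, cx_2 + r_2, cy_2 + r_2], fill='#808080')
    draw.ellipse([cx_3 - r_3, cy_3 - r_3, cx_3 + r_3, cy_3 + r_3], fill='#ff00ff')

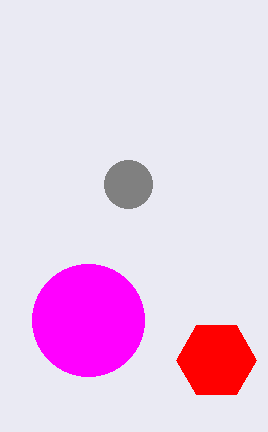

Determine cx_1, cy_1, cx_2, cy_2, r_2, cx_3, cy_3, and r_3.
cx_1 = 216, cy_1 = 360, cx_2 = 128, cy_2 = 184, r_2 = 24, cx_3 = 88, cy_3 = 320, r_3 = 56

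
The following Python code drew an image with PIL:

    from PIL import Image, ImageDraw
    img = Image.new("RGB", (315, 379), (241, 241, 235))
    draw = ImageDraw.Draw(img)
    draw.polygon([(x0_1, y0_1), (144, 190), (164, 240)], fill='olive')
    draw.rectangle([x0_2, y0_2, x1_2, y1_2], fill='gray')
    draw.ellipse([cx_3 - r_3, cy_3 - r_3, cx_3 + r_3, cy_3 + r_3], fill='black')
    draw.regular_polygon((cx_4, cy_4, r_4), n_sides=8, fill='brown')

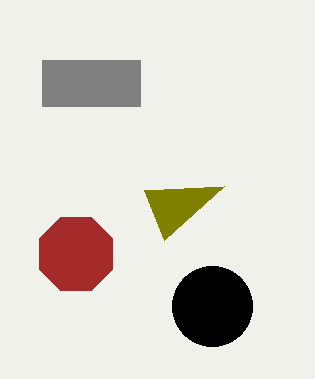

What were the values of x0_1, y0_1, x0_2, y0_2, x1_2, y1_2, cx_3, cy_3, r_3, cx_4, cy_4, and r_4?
x0_1 = 224
y0_1 = 186
x0_2 = 42
y0_2 = 60
x1_2 = 140
y1_2 = 106
cx_3 = 212
cy_3 = 306
r_3 = 40
cx_4 = 76
cy_4 = 254
r_4 = 40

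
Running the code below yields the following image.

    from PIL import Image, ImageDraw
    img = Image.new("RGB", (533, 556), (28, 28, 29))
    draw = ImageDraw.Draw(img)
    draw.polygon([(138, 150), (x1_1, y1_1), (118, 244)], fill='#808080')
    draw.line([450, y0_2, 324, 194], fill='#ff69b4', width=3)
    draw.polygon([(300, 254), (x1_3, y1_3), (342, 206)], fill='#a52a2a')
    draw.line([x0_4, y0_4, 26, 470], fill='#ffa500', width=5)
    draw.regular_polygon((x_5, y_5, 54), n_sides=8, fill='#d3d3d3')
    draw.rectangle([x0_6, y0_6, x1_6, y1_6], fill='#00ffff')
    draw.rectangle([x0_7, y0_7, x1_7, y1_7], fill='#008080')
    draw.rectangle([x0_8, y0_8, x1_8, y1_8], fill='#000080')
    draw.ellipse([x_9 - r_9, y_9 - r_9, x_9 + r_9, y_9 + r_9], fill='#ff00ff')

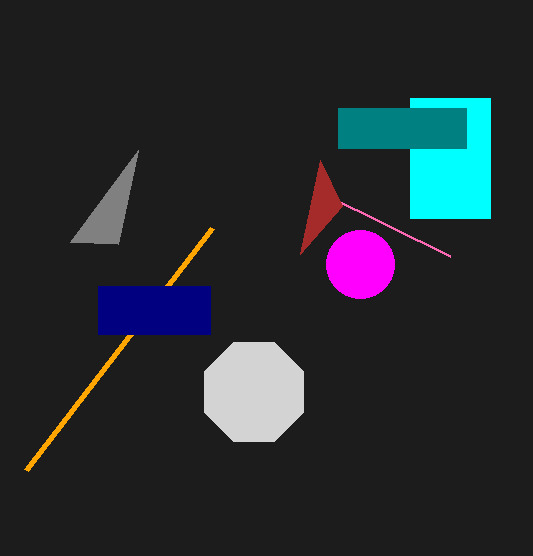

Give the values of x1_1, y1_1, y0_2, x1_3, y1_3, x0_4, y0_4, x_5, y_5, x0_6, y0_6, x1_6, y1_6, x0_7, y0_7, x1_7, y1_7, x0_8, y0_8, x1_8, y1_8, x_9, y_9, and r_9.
x1_1 = 70
y1_1 = 242
y0_2 = 256
x1_3 = 320
y1_3 = 160
x0_4 = 212
y0_4 = 228
x_5 = 254
y_5 = 392
x0_6 = 410
y0_6 = 98
x1_6 = 490
y1_6 = 218
x0_7 = 338
y0_7 = 108
x1_7 = 466
y1_7 = 148
x0_8 = 98
y0_8 = 286
x1_8 = 210
y1_8 = 334
x_9 = 360
y_9 = 264
r_9 = 34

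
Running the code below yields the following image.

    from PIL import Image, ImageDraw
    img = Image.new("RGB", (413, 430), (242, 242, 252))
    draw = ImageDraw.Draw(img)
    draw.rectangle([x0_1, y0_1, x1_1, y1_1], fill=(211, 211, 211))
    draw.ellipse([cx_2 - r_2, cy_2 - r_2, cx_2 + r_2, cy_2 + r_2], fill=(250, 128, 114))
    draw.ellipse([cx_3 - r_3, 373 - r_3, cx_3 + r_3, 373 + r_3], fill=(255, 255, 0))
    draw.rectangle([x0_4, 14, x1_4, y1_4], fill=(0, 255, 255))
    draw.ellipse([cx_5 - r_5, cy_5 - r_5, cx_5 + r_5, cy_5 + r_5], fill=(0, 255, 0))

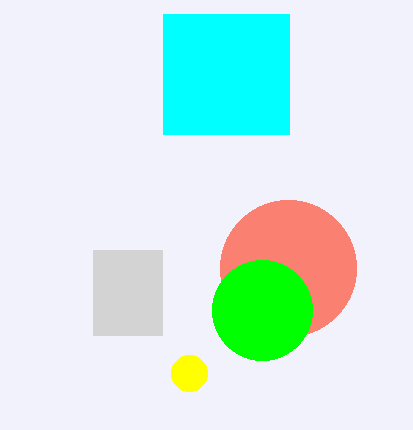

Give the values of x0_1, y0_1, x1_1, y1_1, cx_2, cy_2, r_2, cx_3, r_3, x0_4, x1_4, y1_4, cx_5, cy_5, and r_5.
x0_1 = 93
y0_1 = 250
x1_1 = 162
y1_1 = 335
cx_2 = 288
cy_2 = 268
r_2 = 68
cx_3 = 189
r_3 = 18
x0_4 = 163
x1_4 = 289
y1_4 = 134
cx_5 = 262
cy_5 = 310
r_5 = 50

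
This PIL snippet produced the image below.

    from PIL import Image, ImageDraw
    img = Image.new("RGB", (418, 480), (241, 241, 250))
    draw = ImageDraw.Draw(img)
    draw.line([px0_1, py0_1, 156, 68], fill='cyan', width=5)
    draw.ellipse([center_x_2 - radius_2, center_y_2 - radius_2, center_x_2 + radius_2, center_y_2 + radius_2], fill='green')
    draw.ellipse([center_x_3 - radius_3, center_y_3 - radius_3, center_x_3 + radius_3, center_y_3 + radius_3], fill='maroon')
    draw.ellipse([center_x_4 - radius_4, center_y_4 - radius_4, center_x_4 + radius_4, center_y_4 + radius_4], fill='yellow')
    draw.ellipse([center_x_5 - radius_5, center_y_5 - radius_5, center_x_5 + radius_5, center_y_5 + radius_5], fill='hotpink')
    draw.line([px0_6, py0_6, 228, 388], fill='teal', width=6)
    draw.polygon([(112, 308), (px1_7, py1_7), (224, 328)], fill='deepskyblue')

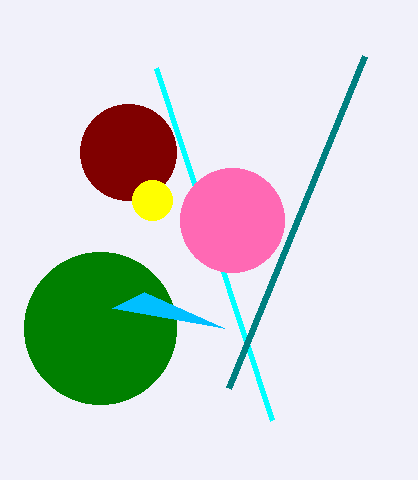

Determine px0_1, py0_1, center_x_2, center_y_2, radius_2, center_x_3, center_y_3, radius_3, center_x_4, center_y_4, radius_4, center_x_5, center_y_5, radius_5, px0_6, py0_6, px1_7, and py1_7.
px0_1 = 272; py0_1 = 420; center_x_2 = 100; center_y_2 = 328; radius_2 = 76; center_x_3 = 128; center_y_3 = 152; radius_3 = 48; center_x_4 = 152; center_y_4 = 200; radius_4 = 20; center_x_5 = 232; center_y_5 = 220; radius_5 = 52; px0_6 = 364; py0_6 = 56; px1_7 = 144; py1_7 = 292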